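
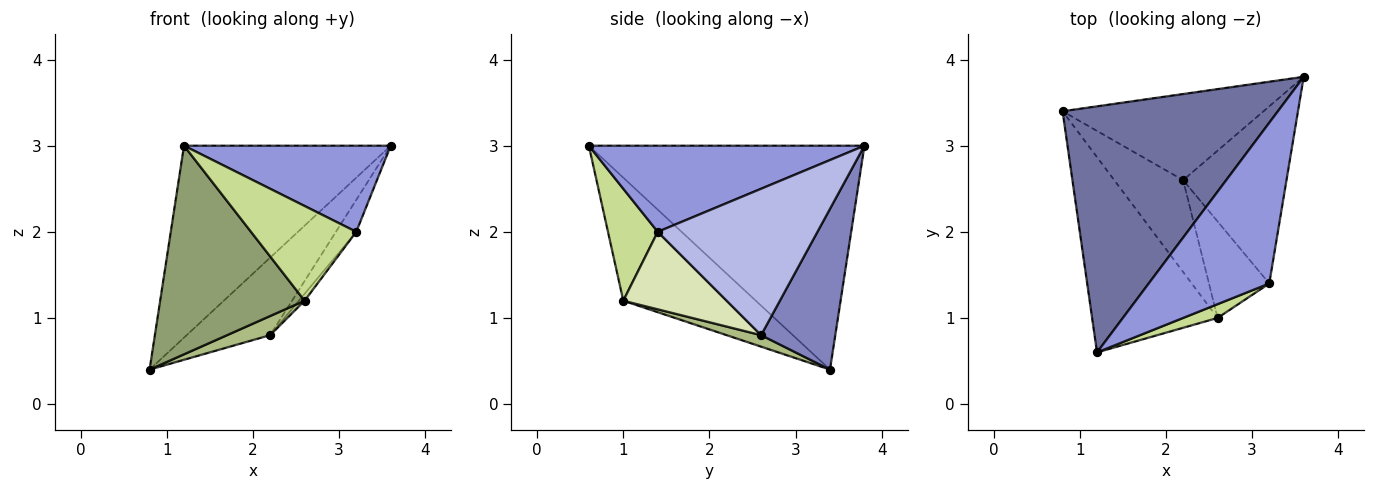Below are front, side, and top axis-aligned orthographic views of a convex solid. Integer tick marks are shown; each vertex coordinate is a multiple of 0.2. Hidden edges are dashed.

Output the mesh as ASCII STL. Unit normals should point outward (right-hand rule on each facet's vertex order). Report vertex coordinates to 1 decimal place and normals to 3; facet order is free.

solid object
 facet normal -0.634 0.476 0.610
  outer loop
   vertex 1.2 0.6 3.0
   vertex 3.6 3.8 3.0
   vertex 0.8 3.4 0.4
  endloop
 endfacet
 facet normal 0.511 0.575 -0.639
  outer loop
   vertex 2.2 2.6 0.8
   vertex 0.8 3.4 0.4
   vertex 3.6 3.8 3.0
  endloop
 endfacet
 facet normal 0.533 -0.400 0.746
  outer loop
   vertex 3.2 1.4 2.0
   vertex 3.6 3.8 3.0
   vertex 1.2 0.6 3.0
  endloop
 endfacet
 facet normal 0.813 0.104 -0.574
  outer loop
   vertex 3.2 1.4 2.0
   vertex 2.2 2.6 0.8
   vertex 3.6 3.8 3.0
  endloop
 endfacet
 facet normal -0.557 -0.607 -0.568
  outer loop
   vertex 2.6 1.0 1.2
   vertex 1.2 0.6 3.0
   vertex 0.8 3.4 0.4
  endloop
 endfacet
 facet normal 0.161 -0.201 -0.966
  outer loop
   vertex 2.6 1.0 1.2
   vertex 0.8 3.4 0.4
   vertex 2.2 2.6 0.8
  endloop
 endfacet
 facet normal 0.424 -0.896 0.130
  outer loop
   vertex 2.6 1.0 1.2
   vertex 3.2 1.4 2.0
   vertex 1.2 0.6 3.0
  endloop
 endfacet
 facet normal 0.789 0.044 -0.613
  outer loop
   vertex 2.6 1.0 1.2
   vertex 2.2 2.6 0.8
   vertex 3.2 1.4 2.0
  endloop
 endfacet
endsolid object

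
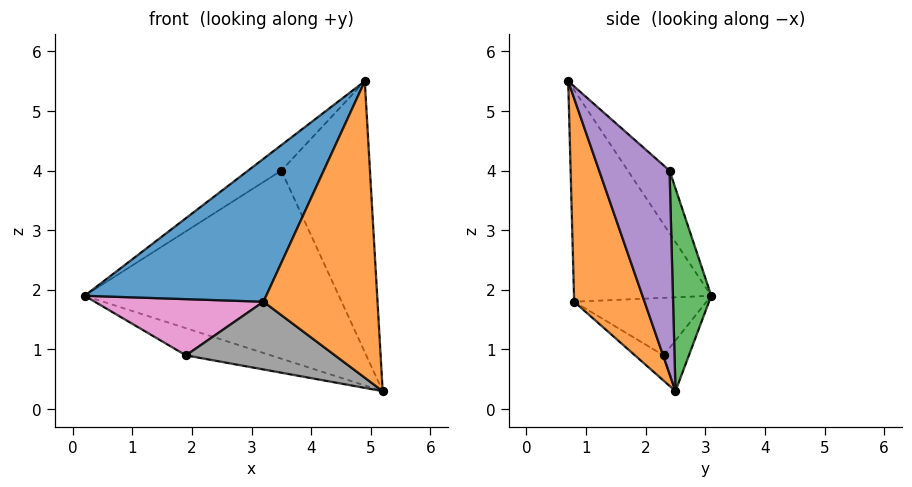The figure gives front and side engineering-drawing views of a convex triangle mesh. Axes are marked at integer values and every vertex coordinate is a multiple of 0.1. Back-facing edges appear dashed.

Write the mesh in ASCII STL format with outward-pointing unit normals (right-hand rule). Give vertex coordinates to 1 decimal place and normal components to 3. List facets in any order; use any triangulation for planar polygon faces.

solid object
 facet normal -0.584 -0.773 0.248
  outer loop
   vertex 3.2 0.8 1.8
   vertex 4.9 0.7 5.5
   vertex 0.2 3.1 1.9
  endloop
 endfacet
 facet normal 0.508 -0.823 -0.256
  outer loop
   vertex 3.2 0.8 1.8
   vertex 5.2 2.5 0.3
   vertex 4.9 0.7 5.5
  endloop
 endfacet
 facet normal 0.148 0.984 0.095
  outer loop
   vertex 3.5 2.4 4.0
   vertex 5.2 2.5 0.3
   vertex 0.2 3.1 1.9
  endloop
 endfacet
 facet normal -0.447 0.356 0.821
  outer loop
   vertex 3.5 2.4 4.0
   vertex 0.2 3.1 1.9
   vertex 4.9 0.7 5.5
  endloop
 endfacet
 facet normal 0.595 0.749 0.293
  outer loop
   vertex 3.5 2.4 4.0
   vertex 4.9 0.7 5.5
   vertex 5.2 2.5 0.3
  endloop
 endfacet
 facet normal -0.178 0.598 -0.781
  outer loop
   vertex 1.9 2.3 0.9
   vertex 0.2 3.1 1.9
   vertex 5.2 2.5 0.3
  endloop
 endfacet
 facet normal -0.569 -0.725 -0.387
  outer loop
   vertex 1.9 2.3 0.9
   vertex 3.2 0.8 1.8
   vertex 0.2 3.1 1.9
  endloop
 endfacet
 facet normal -0.111 -0.581 -0.807
  outer loop
   vertex 1.9 2.3 0.9
   vertex 5.2 2.5 0.3
   vertex 3.2 0.8 1.8
  endloop
 endfacet
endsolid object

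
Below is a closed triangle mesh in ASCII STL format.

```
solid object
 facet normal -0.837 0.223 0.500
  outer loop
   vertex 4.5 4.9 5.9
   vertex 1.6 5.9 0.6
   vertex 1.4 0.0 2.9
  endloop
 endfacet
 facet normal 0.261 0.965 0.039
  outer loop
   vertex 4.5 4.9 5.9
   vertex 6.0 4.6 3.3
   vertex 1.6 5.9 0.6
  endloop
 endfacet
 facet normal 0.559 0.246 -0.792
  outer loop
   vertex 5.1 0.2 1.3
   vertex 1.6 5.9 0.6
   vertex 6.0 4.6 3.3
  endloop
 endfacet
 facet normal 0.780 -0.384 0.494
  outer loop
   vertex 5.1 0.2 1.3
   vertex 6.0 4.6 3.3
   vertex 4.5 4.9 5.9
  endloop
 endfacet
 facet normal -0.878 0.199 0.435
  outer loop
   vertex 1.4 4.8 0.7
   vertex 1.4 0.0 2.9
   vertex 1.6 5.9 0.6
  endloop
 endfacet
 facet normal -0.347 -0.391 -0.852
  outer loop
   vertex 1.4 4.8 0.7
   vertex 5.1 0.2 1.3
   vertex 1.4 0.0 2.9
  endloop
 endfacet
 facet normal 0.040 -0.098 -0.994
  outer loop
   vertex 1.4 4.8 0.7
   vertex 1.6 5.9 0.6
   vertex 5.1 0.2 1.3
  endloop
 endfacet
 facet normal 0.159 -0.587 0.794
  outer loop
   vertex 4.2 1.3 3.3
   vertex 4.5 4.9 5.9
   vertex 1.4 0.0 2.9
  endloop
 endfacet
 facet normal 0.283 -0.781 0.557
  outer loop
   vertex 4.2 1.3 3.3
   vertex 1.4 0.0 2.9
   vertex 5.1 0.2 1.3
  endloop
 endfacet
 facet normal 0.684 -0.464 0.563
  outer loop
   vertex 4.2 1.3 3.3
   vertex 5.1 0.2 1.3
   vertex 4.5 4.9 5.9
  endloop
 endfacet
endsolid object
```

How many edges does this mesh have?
15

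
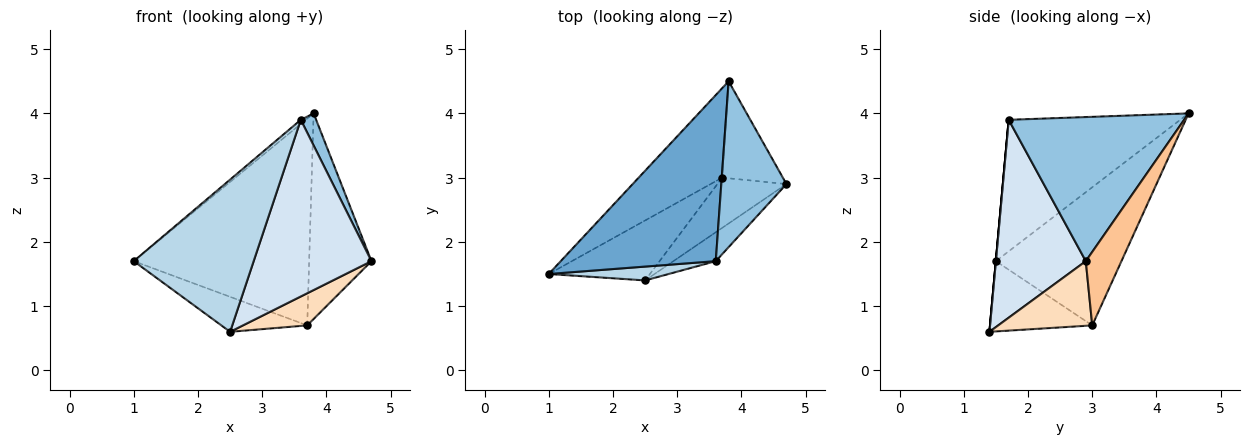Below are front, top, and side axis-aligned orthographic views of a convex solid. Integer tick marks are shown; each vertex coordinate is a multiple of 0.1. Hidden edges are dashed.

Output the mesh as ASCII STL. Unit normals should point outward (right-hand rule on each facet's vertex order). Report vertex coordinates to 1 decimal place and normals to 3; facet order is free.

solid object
 facet normal -0.647 0.019 0.763
  outer loop
   vertex 3.6 1.7 3.9
   vertex 3.8 4.5 4.0
   vertex 1.0 1.5 1.7
  endloop
 endfacet
 facet normal 0.908 -0.080 0.411
  outer loop
   vertex 3.6 1.7 3.9
   vertex 4.7 2.9 1.7
   vertex 3.8 4.5 4.0
  endloop
 endfacet
 facet normal 0.000 -0.996 0.091
  outer loop
   vertex 3.6 1.7 3.9
   vertex 1.0 1.5 1.7
   vertex 2.5 1.4 0.6
  endloop
 endfacet
 facet normal 0.602 -0.788 -0.129
  outer loop
   vertex 3.6 1.7 3.9
   vertex 2.5 1.4 0.6
   vertex 4.7 2.9 1.7
  endloop
 endfacet
 facet normal -0.549 0.767 -0.332
  outer loop
   vertex 3.7 3.0 0.7
   vertex 1.0 1.5 1.7
   vertex 3.8 4.5 4.0
  endloop
 endfacet
 facet normal -0.514 0.432 -0.741
  outer loop
   vertex 3.7 3.0 0.7
   vertex 2.5 1.4 0.6
   vertex 1.0 1.5 1.7
  endloop
 endfacet
 facet normal 0.459 0.803 -0.379
  outer loop
   vertex 3.7 3.0 0.7
   vertex 3.8 4.5 4.0
   vertex 4.7 2.9 1.7
  endloop
 endfacet
 facet normal 0.619 -0.423 -0.662
  outer loop
   vertex 3.7 3.0 0.7
   vertex 4.7 2.9 1.7
   vertex 2.5 1.4 0.6
  endloop
 endfacet
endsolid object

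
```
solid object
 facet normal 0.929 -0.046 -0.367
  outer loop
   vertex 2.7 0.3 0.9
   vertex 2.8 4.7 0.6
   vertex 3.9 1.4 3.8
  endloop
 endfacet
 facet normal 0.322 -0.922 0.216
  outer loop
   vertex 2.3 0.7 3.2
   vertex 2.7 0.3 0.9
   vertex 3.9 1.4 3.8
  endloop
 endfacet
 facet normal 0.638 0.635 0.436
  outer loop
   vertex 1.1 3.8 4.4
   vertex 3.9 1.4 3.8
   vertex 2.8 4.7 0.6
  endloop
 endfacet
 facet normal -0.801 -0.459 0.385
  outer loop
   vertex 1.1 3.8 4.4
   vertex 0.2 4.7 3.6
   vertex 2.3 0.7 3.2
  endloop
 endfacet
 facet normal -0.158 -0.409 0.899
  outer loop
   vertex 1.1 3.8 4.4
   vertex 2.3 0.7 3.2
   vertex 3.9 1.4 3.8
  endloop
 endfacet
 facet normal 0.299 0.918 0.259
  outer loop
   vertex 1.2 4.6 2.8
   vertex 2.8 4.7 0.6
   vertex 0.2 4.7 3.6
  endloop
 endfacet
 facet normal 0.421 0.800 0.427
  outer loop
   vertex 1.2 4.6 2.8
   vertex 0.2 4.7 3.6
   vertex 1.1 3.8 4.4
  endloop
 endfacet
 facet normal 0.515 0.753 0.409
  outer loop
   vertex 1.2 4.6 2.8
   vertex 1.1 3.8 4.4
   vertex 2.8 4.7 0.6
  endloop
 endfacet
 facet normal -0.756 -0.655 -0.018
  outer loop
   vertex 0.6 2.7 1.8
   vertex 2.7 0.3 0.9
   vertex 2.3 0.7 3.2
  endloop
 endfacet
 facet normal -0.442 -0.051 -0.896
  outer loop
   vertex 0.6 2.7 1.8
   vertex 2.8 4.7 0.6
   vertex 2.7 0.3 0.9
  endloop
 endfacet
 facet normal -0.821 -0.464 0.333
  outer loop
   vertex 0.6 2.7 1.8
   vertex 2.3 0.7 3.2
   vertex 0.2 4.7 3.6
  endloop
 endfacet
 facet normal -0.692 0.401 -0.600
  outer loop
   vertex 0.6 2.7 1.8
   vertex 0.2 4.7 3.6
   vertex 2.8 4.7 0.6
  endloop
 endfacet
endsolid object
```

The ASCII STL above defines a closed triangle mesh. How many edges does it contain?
18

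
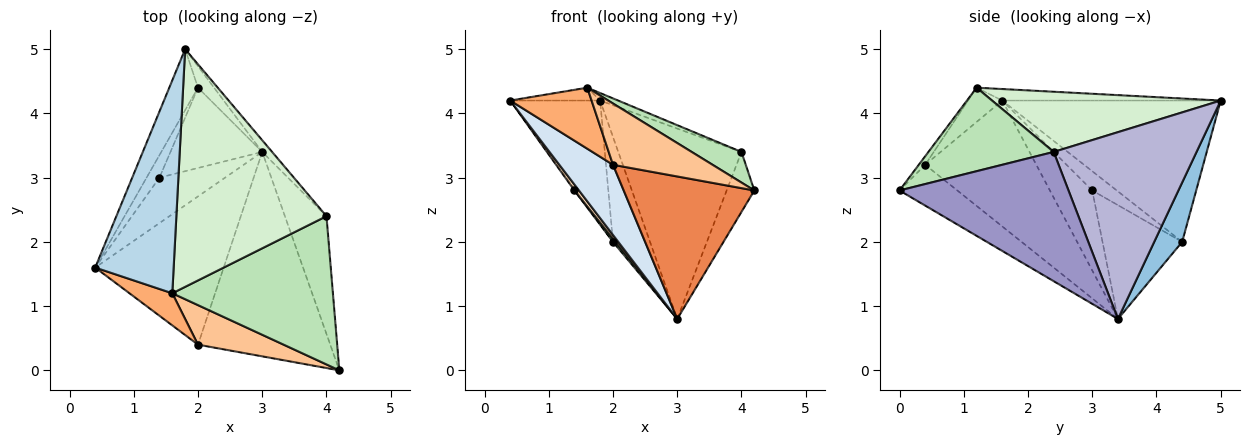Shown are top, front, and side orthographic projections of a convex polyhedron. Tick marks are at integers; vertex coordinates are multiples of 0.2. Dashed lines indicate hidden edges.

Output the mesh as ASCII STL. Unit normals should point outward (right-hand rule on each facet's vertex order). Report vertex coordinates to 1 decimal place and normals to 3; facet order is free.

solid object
 facet normal -0.909 0.374 -0.185
  outer loop
   vertex 2.0 4.4 2.0
   vertex 0.4 1.6 4.2
   vertex 1.8 5.0 4.2
  endloop
 endfacet
 facet normal 0.595 0.788 -0.161
  outer loop
   vertex 2.0 4.4 2.0
   vertex 1.8 5.0 4.2
   vertex 3.0 3.4 0.8
  endloop
 endfacet
 facet normal -0.145 0.060 0.988
  outer loop
   vertex 1.6 1.2 4.4
   vertex 1.8 5.0 4.2
   vertex 0.4 1.6 4.2
  endloop
 endfacet
 facet normal -0.663 -0.320 -0.677
  outer loop
   vertex 2.0 0.4 3.2
   vertex 0.4 1.6 4.2
   vertex 3.0 3.4 0.8
  endloop
 endfacet
 facet normal -0.245 -0.554 -0.795
  outer loop
   vertex 2.0 0.4 3.2
   vertex 3.0 3.4 0.8
   vertex 4.2 0.0 2.8
  endloop
 endfacet
 facet normal -0.349 -0.829 0.436
  outer loop
   vertex 2.0 0.4 3.2
   vertex 1.6 1.2 4.4
   vertex 0.4 1.6 4.2
  endloop
 endfacet
 facet normal -0.054 -0.839 0.541
  outer loop
   vertex 2.0 0.4 3.2
   vertex 4.2 0.0 2.8
   vertex 1.6 1.2 4.4
  endloop
 endfacet
 facet normal -0.770 -0.083 -0.633
  outer loop
   vertex 1.4 3.0 2.8
   vertex 3.0 3.4 0.8
   vertex 0.4 1.6 4.2
  endloop
 endfacet
 facet normal -0.831 0.040 -0.554
  outer loop
   vertex 1.4 3.0 2.8
   vertex 0.4 1.6 4.2
   vertex 2.0 4.4 2.0
  endloop
 endfacet
 facet normal -0.778 -0.025 -0.628
  outer loop
   vertex 1.4 3.0 2.8
   vertex 2.0 4.4 2.0
   vertex 3.0 3.4 0.8
  endloop
 endfacet
 facet normal 0.454 -0.180 0.873
  outer loop
   vertex 4.0 2.4 3.4
   vertex 1.6 1.2 4.4
   vertex 4.2 0.0 2.8
  endloop
 endfacet
 facet normal 0.372 0.029 0.928
  outer loop
   vertex 4.0 2.4 3.4
   vertex 1.8 5.0 4.2
   vertex 1.6 1.2 4.4
  endloop
 endfacet
 facet normal 0.941 0.154 -0.303
  outer loop
   vertex 4.0 2.4 3.4
   vertex 4.2 0.0 2.8
   vertex 3.0 3.4 0.8
  endloop
 endfacet
 facet normal 0.757 0.653 -0.040
  outer loop
   vertex 4.0 2.4 3.4
   vertex 3.0 3.4 0.8
   vertex 1.8 5.0 4.2
  endloop
 endfacet
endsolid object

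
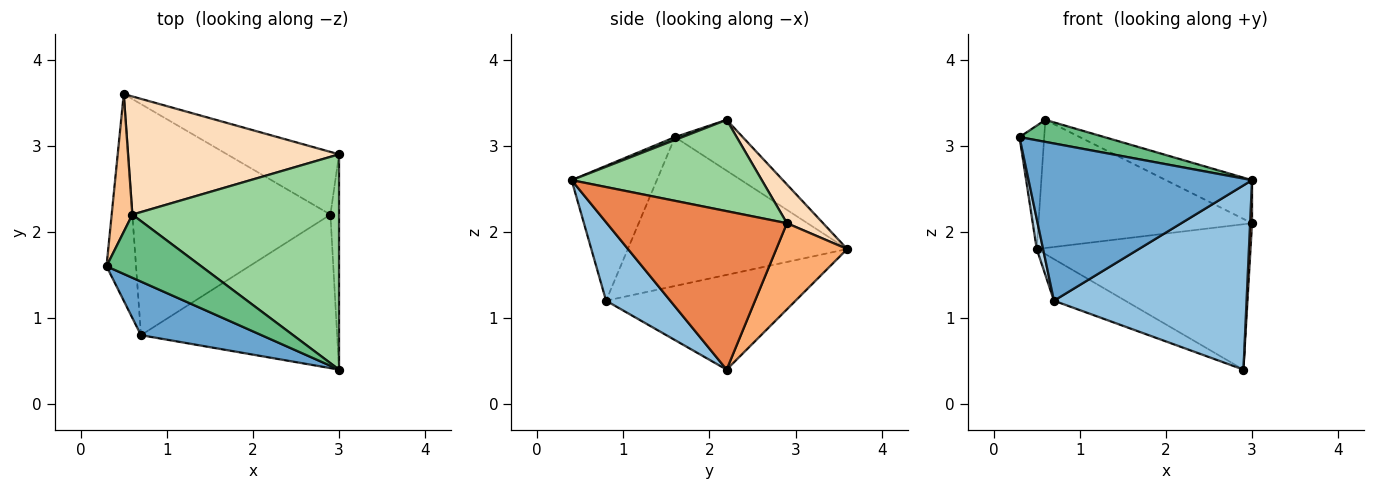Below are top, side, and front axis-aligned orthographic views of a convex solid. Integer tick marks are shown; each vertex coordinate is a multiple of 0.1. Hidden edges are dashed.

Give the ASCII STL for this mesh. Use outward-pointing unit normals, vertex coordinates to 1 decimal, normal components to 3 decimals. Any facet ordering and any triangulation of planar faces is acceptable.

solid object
 facet normal -0.340 -0.890 0.303
  outer loop
   vertex 0.7 0.8 1.2
   vertex 3.0 0.4 2.6
   vertex 0.3 1.6 3.1
  endloop
 endfacet
 facet normal 0.248 -0.744 -0.620
  outer loop
   vertex 0.7 0.8 1.2
   vertex 2.9 2.2 0.4
   vertex 3.0 0.4 2.6
  endloop
 endfacet
 facet normal -0.980 -0.028 -0.194
  outer loop
   vertex 0.7 0.8 1.2
   vertex 0.3 1.6 3.1
   vertex 0.5 3.6 1.8
  endloop
 endfacet
 facet normal -0.426 0.160 -0.890
  outer loop
   vertex 0.7 0.8 1.2
   vertex 0.5 3.6 1.8
   vertex 2.9 2.2 0.4
  endloop
 endfacet
 facet normal 0.998 -0.011 -0.054
  outer loop
   vertex 3.0 2.9 2.1
   vertex 3.0 0.4 2.6
   vertex 2.9 2.2 0.4
  endloop
 endfacet
 facet normal 0.291 0.878 -0.379
  outer loop
   vertex 3.0 2.9 2.1
   vertex 2.9 2.2 0.4
   vertex 0.5 3.6 1.8
  endloop
 endfacet
 facet normal -0.878 0.320 0.357
  outer loop
   vertex 0.6 2.2 3.3
   vertex 0.5 3.6 1.8
   vertex 0.3 1.6 3.1
  endloop
 endfacet
 facet normal 0.124 0.730 0.673
  outer loop
   vertex 0.6 2.2 3.3
   vertex 3.0 2.9 2.1
   vertex 0.5 3.6 1.8
  endloop
 endfacet
 facet normal 0.029 -0.329 0.944
  outer loop
   vertex 0.6 2.2 3.3
   vertex 0.3 1.6 3.1
   vertex 3.0 0.4 2.6
  endloop
 endfacet
 facet normal 0.397 0.180 0.900
  outer loop
   vertex 0.6 2.2 3.3
   vertex 3.0 0.4 2.6
   vertex 3.0 2.9 2.1
  endloop
 endfacet
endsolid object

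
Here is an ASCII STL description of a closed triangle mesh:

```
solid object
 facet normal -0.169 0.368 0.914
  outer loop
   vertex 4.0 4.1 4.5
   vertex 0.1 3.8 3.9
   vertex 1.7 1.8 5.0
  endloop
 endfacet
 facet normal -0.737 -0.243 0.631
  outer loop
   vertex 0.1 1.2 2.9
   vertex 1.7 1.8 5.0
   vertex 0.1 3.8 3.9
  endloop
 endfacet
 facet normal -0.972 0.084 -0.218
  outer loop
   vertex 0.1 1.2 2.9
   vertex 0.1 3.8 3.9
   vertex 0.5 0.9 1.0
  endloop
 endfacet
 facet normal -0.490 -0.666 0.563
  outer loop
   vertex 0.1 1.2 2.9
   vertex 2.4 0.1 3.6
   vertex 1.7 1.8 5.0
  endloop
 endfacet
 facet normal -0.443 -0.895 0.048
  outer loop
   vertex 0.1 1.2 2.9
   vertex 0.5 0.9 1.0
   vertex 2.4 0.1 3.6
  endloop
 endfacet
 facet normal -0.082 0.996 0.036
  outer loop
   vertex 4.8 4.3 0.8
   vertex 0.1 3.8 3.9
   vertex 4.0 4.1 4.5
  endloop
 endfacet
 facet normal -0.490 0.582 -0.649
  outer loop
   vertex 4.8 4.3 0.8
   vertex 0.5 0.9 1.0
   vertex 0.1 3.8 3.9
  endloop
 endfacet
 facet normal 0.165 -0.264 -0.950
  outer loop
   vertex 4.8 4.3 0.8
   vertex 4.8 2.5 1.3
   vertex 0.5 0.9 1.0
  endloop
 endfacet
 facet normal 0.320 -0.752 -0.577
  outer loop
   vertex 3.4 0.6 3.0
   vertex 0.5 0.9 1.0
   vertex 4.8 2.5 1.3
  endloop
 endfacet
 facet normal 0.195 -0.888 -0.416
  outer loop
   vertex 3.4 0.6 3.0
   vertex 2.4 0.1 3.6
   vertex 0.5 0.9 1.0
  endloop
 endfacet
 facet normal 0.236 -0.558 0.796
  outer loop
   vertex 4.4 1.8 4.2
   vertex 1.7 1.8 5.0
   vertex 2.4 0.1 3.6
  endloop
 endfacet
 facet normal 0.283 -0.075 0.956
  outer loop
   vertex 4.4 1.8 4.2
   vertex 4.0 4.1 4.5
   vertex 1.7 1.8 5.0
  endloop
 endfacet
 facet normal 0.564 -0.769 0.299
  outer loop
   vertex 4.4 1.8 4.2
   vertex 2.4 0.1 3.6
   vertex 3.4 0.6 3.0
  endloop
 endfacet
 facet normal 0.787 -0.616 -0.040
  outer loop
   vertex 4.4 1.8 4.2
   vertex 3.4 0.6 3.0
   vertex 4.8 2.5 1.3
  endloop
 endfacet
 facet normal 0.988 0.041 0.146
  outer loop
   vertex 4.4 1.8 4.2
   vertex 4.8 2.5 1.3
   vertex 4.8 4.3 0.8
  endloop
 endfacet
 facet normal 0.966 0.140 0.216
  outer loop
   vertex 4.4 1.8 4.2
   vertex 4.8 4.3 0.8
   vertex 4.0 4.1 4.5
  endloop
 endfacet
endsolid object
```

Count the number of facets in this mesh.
16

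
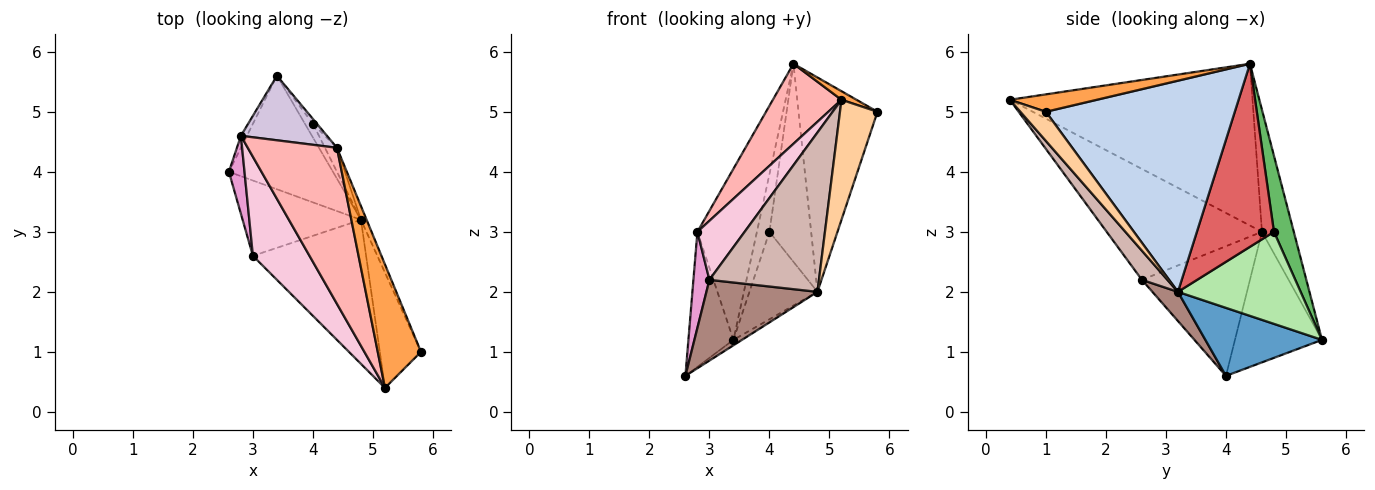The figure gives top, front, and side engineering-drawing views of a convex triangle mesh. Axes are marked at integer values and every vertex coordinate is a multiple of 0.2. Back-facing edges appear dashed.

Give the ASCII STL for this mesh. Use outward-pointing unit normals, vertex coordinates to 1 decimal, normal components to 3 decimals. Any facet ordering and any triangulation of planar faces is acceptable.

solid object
 facet normal 0.547 0.040 -0.836
  outer loop
   vertex 4.8 3.2 2.0
   vertex 2.6 4.0 0.6
   vertex 3.4 5.6 1.2
  endloop
 endfacet
 facet normal 0.922 0.386 -0.025
  outer loop
   vertex 4.8 3.2 2.0
   vertex 4.4 4.4 5.8
   vertex 5.8 1.0 5.0
  endloop
 endfacet
 facet normal 0.373 -0.064 0.926
  outer loop
   vertex 5.2 0.4 5.2
   vertex 5.8 1.0 5.0
   vertex 4.4 4.4 5.8
  endloop
 endfacet
 facet normal 0.440 -0.648 -0.622
  outer loop
   vertex 5.2 0.4 5.2
   vertex 4.8 3.2 2.0
   vertex 5.8 1.0 5.0
  endloop
 endfacet
 facet normal 0.845 0.533 -0.044
  outer loop
   vertex 4.0 4.8 3.0
   vertex 3.4 5.6 1.2
   vertex 4.4 4.4 5.8
  endloop
 endfacet
 facet normal 0.872 0.483 -0.076
  outer loop
   vertex 4.0 4.8 3.0
   vertex 4.8 3.2 2.0
   vertex 3.4 5.6 1.2
  endloop
 endfacet
 facet normal 0.878 0.475 -0.058
  outer loop
   vertex 4.0 4.8 3.0
   vertex 4.4 4.4 5.8
   vertex 4.8 3.2 2.0
  endloop
 endfacet
 facet normal -0.850 -0.240 0.469
  outer loop
   vertex 2.8 4.6 3.0
   vertex 5.2 0.4 5.2
   vertex 4.4 4.4 5.8
  endloop
 endfacet
 facet normal -0.887 0.459 -0.041
  outer loop
   vertex 2.8 4.6 3.0
   vertex 3.4 5.6 1.2
   vertex 2.6 4.0 0.6
  endloop
 endfacet
 facet normal -0.448 0.837 0.316
  outer loop
   vertex 2.8 4.6 3.0
   vertex 4.4 4.4 5.8
   vertex 3.4 5.6 1.2
  endloop
 endfacet
 facet normal 0.166 -0.721 -0.673
  outer loop
   vertex 3.0 2.6 2.2
   vertex 2.6 4.0 0.6
   vertex 4.8 3.2 2.0
  endloop
 endfacet
 facet normal 0.170 -0.731 -0.661
  outer loop
   vertex 3.0 2.6 2.2
   vertex 4.8 3.2 2.0
   vertex 5.2 0.4 5.2
  endloop
 endfacet
 facet normal -0.982 -0.146 0.118
  outer loop
   vertex 3.0 2.6 2.2
   vertex 2.8 4.6 3.0
   vertex 2.6 4.0 0.6
  endloop
 endfacet
 facet normal -0.860 -0.261 0.439
  outer loop
   vertex 3.0 2.6 2.2
   vertex 5.2 0.4 5.2
   vertex 2.8 4.6 3.0
  endloop
 endfacet
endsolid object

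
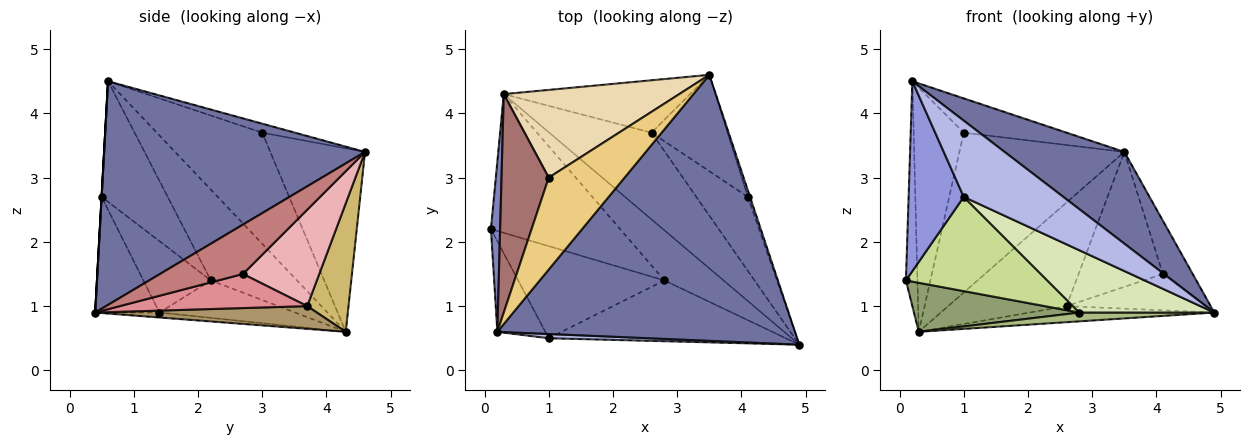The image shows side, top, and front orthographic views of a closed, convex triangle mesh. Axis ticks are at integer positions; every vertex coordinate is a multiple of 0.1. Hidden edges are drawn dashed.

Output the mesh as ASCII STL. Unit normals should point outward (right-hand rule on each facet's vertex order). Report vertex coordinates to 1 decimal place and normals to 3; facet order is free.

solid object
 facet normal 0.579 -0.266 0.771
  outer loop
   vertex 0.2 0.6 4.5
   vertex 4.9 0.4 0.9
   vertex 3.5 4.6 3.4
  endloop
 endfacet
 facet normal -0.986 0.132 0.100
  outer loop
   vertex 0.3 4.3 0.6
   vertex 0.1 2.2 1.4
   vertex 0.2 0.6 4.5
  endloop
 endfacet
 facet normal -0.734 -0.612 -0.292
  outer loop
   vertex 1.0 0.5 2.7
   vertex 0.2 0.6 4.5
   vertex 0.1 2.2 1.4
  endloop
 endfacet
 facet normal 0.000 -0.998 0.055
  outer loop
   vertex 1.0 0.5 2.7
   vertex 4.9 0.4 0.9
   vertex 0.2 0.6 4.5
  endloop
 endfacet
 facet normal -0.264 -0.321 -0.910
  outer loop
   vertex 2.8 1.4 0.9
   vertex 0.1 2.2 1.4
   vertex 0.3 4.3 0.6
  endloop
 endfacet
 facet normal -0.082 -0.172 -0.982
  outer loop
   vertex 2.8 1.4 0.9
   vertex 0.3 4.3 0.6
   vertex 4.9 0.4 0.9
  endloop
 endfacet
 facet normal -0.323 -0.677 -0.661
  outer loop
   vertex 2.8 1.4 0.9
   vertex 1.0 0.5 2.7
   vertex 0.1 2.2 1.4
  endloop
 endfacet
 facet normal -0.323 -0.677 -0.661
  outer loop
   vertex 2.8 1.4 0.9
   vertex 4.9 0.4 0.9
   vertex 1.0 0.5 2.7
  endloop
 endfacet
 facet normal 0.213 0.178 -0.961
  outer loop
   vertex 2.6 3.7 1.0
   vertex 4.9 0.4 0.9
   vertex 0.3 4.3 0.6
  endloop
 endfacet
 facet normal 0.297 0.852 -0.431
  outer loop
   vertex 2.6 3.7 1.0
   vertex 0.3 4.3 0.6
   vertex 3.5 4.6 3.4
  endloop
 endfacet
 facet normal -0.110 0.347 0.931
  outer loop
   vertex 1.0 3.0 3.7
   vertex 0.2 0.6 4.5
   vertex 3.5 4.6 3.4
  endloop
 endfacet
 facet normal -0.450 0.783 0.430
  outer loop
   vertex 1.0 3.0 3.7
   vertex 3.5 4.6 3.4
   vertex 0.3 4.3 0.6
  endloop
 endfacet
 facet normal -0.843 0.401 0.358
  outer loop
   vertex 1.0 3.0 3.7
   vertex 0.3 4.3 0.6
   vertex 0.2 0.6 4.5
  endloop
 endfacet
 facet normal 0.940 0.338 -0.041
  outer loop
   vertex 4.1 2.7 1.5
   vertex 3.5 4.6 3.4
   vertex 4.9 0.4 0.9
  endloop
 endfacet
 facet normal 0.510 0.379 -0.772
  outer loop
   vertex 4.1 2.7 1.5
   vertex 4.9 0.4 0.9
   vertex 2.6 3.7 1.0
  endloop
 endfacet
 facet normal 0.593 0.655 -0.468
  outer loop
   vertex 4.1 2.7 1.5
   vertex 2.6 3.7 1.0
   vertex 3.5 4.6 3.4
  endloop
 endfacet
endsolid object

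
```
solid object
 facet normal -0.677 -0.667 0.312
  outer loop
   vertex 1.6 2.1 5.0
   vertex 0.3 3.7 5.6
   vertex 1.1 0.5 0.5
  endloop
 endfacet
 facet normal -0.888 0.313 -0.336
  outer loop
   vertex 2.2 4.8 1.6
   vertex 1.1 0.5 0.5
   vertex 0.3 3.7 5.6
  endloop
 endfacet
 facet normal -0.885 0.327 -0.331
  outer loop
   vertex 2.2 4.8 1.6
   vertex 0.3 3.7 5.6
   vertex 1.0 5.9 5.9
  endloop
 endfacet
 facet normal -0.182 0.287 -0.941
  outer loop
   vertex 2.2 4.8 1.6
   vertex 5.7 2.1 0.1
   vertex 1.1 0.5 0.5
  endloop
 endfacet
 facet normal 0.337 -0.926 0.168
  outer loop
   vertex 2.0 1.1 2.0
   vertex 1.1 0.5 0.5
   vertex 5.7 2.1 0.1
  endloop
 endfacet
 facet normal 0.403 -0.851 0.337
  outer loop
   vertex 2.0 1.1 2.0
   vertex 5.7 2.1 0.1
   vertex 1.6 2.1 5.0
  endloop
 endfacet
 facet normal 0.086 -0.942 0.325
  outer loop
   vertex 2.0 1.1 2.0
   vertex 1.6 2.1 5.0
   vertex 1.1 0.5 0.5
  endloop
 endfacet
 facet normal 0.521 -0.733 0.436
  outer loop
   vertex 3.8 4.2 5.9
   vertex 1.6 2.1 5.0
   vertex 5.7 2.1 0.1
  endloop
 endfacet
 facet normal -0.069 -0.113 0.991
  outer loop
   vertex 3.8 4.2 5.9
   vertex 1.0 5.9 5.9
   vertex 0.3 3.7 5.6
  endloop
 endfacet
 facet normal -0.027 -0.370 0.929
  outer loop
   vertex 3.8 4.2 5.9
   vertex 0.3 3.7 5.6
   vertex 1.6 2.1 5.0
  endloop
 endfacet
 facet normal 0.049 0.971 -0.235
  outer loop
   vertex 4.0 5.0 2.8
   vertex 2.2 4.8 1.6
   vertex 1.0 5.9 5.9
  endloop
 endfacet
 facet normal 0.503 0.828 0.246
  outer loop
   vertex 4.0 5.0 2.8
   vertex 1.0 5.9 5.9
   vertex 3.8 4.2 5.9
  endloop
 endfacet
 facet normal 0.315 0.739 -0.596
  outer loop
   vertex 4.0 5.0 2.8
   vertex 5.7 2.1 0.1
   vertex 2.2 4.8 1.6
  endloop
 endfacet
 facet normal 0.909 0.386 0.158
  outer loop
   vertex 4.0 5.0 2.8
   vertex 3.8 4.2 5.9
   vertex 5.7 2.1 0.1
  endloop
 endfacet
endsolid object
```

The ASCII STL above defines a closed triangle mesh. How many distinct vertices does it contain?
9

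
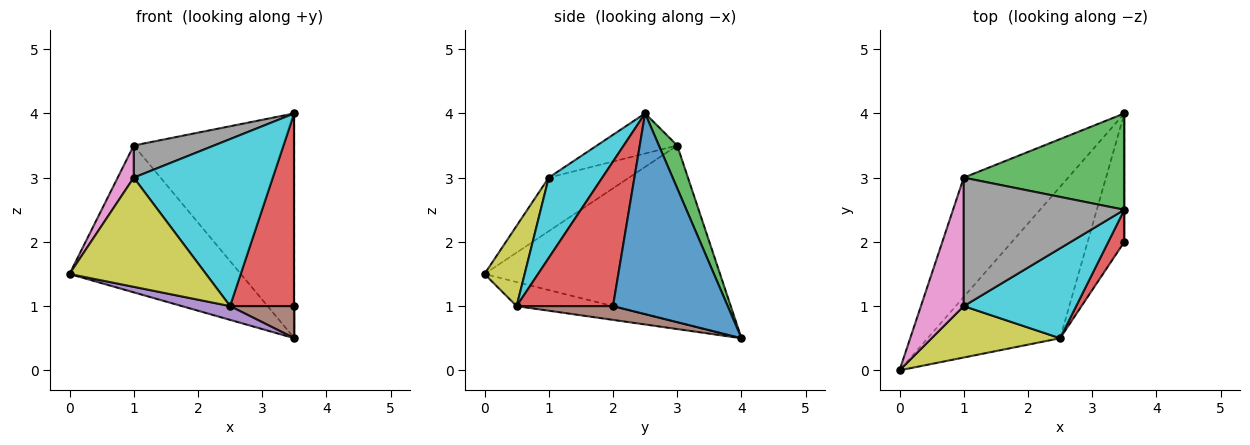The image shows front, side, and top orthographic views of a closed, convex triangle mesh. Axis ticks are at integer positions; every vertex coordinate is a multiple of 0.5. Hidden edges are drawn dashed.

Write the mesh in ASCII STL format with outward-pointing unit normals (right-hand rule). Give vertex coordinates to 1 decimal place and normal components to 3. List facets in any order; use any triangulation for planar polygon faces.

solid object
 facet normal 1.000 0.000 0.000
  outer loop
   vertex 3.5 2.0 1.0
   vertex 3.5 4.0 0.5
   vertex 3.5 2.5 4.0
  endloop
 endfacet
 facet normal -0.730 0.531 -0.431
  outer loop
   vertex 1.0 3.0 3.5
   vertex 3.5 4.0 0.5
   vertex 0.0 0.0 1.5
  endloop
 endfacet
 facet normal 0.104 0.914 0.392
  outer loop
   vertex 1.0 3.0 3.5
   vertex 3.5 2.5 4.0
   vertex 3.5 4.0 0.5
  endloop
 endfacet
 facet normal 0.829 -0.552 0.092
  outer loop
   vertex 2.5 0.5 1.0
   vertex 3.5 2.0 1.0
   vertex 3.5 2.5 4.0
  endloop
 endfacet
 facet normal -0.178 -0.089 -0.980
  outer loop
   vertex 2.5 0.5 1.0
   vertex 0.0 0.0 1.5
   vertex 3.5 4.0 0.5
  endloop
 endfacet
 facet normal 0.342 -0.228 -0.912
  outer loop
   vertex 2.5 0.5 1.0
   vertex 3.5 4.0 0.5
   vertex 3.5 2.0 1.0
  endloop
 endfacet
 facet normal -0.772 -0.154 0.617
  outer loop
   vertex 1.0 1.0 3.0
   vertex 1.0 3.0 3.5
   vertex 0.0 0.0 1.5
  endloop
 endfacet
 facet normal -0.236 -0.236 0.943
  outer loop
   vertex 1.0 1.0 3.0
   vertex 3.5 2.5 4.0
   vertex 1.0 3.0 3.5
  endloop
 endfacet
 facet normal 0.257 -0.874 0.411
  outer loop
   vertex 1.0 1.0 3.0
   vertex 0.0 0.0 1.5
   vertex 2.5 0.5 1.0
  endloop
 endfacet
 facet normal 0.321 -0.834 0.449
  outer loop
   vertex 1.0 1.0 3.0
   vertex 2.5 0.5 1.0
   vertex 3.5 2.5 4.0
  endloop
 endfacet
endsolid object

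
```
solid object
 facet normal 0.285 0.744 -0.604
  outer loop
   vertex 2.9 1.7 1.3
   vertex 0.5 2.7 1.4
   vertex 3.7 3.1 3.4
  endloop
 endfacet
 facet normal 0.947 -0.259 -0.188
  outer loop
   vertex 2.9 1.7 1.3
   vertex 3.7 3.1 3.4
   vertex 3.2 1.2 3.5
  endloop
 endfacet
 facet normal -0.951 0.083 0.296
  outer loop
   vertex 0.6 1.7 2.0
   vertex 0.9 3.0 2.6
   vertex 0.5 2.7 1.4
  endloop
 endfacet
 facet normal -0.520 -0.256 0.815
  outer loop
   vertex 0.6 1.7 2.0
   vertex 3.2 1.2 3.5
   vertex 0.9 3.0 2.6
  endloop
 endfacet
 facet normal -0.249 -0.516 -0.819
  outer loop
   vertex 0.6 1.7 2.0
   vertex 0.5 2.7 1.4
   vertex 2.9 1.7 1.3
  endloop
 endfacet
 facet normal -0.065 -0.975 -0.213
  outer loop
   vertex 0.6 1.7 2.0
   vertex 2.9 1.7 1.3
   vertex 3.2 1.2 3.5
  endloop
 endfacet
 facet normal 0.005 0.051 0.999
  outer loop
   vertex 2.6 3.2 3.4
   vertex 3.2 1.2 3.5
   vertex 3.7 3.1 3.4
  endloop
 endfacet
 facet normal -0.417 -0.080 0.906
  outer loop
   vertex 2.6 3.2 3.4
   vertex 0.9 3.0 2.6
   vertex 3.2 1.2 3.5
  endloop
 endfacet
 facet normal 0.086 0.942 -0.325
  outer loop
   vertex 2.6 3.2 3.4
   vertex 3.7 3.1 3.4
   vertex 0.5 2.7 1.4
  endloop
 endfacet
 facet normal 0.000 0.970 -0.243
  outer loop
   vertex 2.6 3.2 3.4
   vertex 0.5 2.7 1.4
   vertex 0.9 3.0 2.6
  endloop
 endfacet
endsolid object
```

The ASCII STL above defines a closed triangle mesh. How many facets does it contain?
10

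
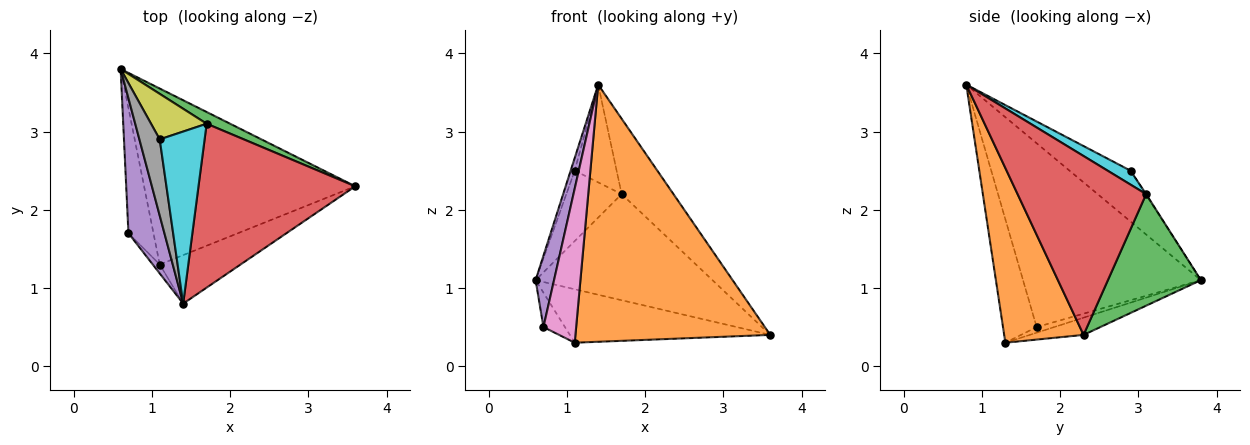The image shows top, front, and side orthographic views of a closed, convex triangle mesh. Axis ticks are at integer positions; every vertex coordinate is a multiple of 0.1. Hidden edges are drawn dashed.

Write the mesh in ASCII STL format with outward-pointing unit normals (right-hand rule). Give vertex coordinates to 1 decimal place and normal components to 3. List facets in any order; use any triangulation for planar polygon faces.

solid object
 facet normal -0.078 0.290 -0.954
  outer loop
   vertex 1.1 1.3 0.3
   vertex 0.6 3.8 1.1
   vertex 3.6 2.3 0.4
  endloop
 endfacet
 facet normal 0.372 -0.912 -0.172
  outer loop
   vertex 1.1 1.3 0.3
   vertex 3.6 2.3 0.4
   vertex 1.4 0.8 3.6
  endloop
 endfacet
 facet normal 0.463 0.881 0.097
  outer loop
   vertex 1.7 3.1 2.2
   vertex 3.6 2.3 0.4
   vertex 0.6 3.8 1.1
  endloop
 endfacet
 facet normal 0.720 0.290 0.631
  outer loop
   vertex 1.7 3.1 2.2
   vertex 1.4 0.8 3.6
   vertex 3.6 2.3 0.4
  endloop
 endfacet
 facet normal -0.976 -0.101 0.191
  outer loop
   vertex 0.7 1.7 0.5
   vertex 1.4 0.8 3.6
   vertex 0.6 3.8 1.1
  endloop
 endfacet
 facet normal -0.212 0.259 -0.942
  outer loop
   vertex 0.7 1.7 0.5
   vertex 0.6 3.8 1.1
   vertex 1.1 1.3 0.3
  endloop
 endfacet
 facet normal -0.717 -0.696 -0.040
  outer loop
   vertex 0.7 1.7 0.5
   vertex 1.1 1.3 0.3
   vertex 1.4 0.8 3.6
  endloop
 endfacet
 facet normal -0.927 0.062 0.371
  outer loop
   vertex 1.1 2.9 2.5
   vertex 0.6 3.8 1.1
   vertex 1.4 0.8 3.6
  endloop
 endfacet
 facet normal -0.008 0.840 0.543
  outer loop
   vertex 1.1 2.9 2.5
   vertex 1.7 3.1 2.2
   vertex 0.6 3.8 1.1
  endloop
 endfacet
 facet normal 0.261 0.477 0.839
  outer loop
   vertex 1.1 2.9 2.5
   vertex 1.4 0.8 3.6
   vertex 1.7 3.1 2.2
  endloop
 endfacet
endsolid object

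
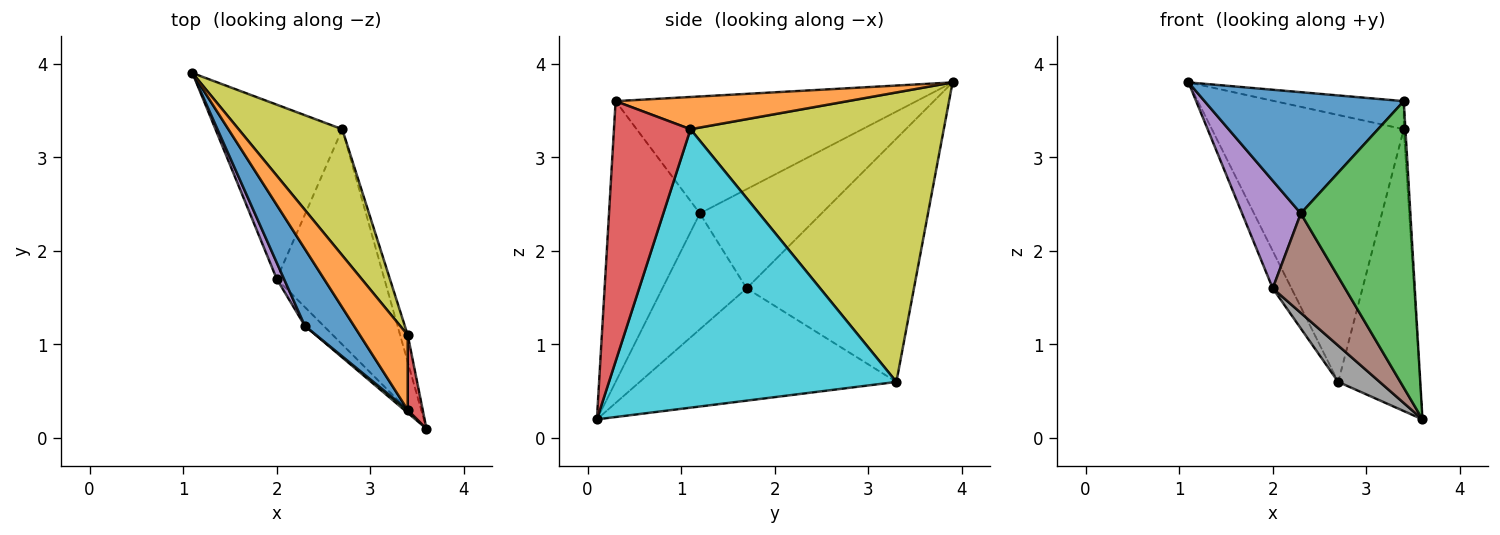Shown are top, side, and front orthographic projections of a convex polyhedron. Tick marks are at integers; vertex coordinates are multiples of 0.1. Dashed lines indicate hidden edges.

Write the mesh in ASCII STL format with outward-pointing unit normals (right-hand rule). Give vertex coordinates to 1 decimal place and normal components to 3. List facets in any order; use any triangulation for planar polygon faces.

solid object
 facet normal -0.787 -0.521 0.330
  outer loop
   vertex 3.4 0.3 3.6
   vertex 1.1 3.9 3.8
   vertex 2.3 1.2 2.4
  endloop
 endfacet
 facet normal 0.534 0.297 0.792
  outer loop
   vertex 3.4 0.3 3.6
   vertex 3.4 1.1 3.3
   vertex 1.1 3.9 3.8
  endloop
 endfacet
 facet normal -0.638 -0.770 0.008
  outer loop
   vertex 3.4 0.3 3.6
   vertex 2.3 1.2 2.4
   vertex 3.6 0.1 0.2
  endloop
 endfacet
 facet normal 0.998 0.022 0.057
  outer loop
   vertex 3.4 0.3 3.6
   vertex 3.6 0.1 0.2
   vertex 3.4 1.1 3.3
  endloop
 endfacet
 facet normal -0.899 -0.434 0.066
  outer loop
   vertex 2.0 1.7 1.6
   vertex 2.3 1.2 2.4
   vertex 1.1 3.9 3.8
  endloop
 endfacet
 facet normal -0.753 -0.647 -0.122
  outer loop
   vertex 2.0 1.7 1.6
   vertex 3.6 0.1 0.2
   vertex 2.3 1.2 2.4
  endloop
 endfacet
 facet normal -0.883 0.099 -0.460
  outer loop
   vertex 2.7 3.3 0.6
   vertex 2.0 1.7 1.6
   vertex 1.1 3.9 3.8
  endloop
 endfacet
 facet normal -0.717 -0.116 -0.687
  outer loop
   vertex 2.7 3.3 0.6
   vertex 3.6 0.1 0.2
   vertex 2.0 1.7 1.6
  endloop
 endfacet
 facet normal 0.767 0.581 0.274
  outer loop
   vertex 2.7 3.3 0.6
   vertex 1.1 3.9 3.8
   vertex 3.4 1.1 3.3
  endloop
 endfacet
 facet normal 0.961 0.274 -0.026
  outer loop
   vertex 2.7 3.3 0.6
   vertex 3.4 1.1 3.3
   vertex 3.6 0.1 0.2
  endloop
 endfacet
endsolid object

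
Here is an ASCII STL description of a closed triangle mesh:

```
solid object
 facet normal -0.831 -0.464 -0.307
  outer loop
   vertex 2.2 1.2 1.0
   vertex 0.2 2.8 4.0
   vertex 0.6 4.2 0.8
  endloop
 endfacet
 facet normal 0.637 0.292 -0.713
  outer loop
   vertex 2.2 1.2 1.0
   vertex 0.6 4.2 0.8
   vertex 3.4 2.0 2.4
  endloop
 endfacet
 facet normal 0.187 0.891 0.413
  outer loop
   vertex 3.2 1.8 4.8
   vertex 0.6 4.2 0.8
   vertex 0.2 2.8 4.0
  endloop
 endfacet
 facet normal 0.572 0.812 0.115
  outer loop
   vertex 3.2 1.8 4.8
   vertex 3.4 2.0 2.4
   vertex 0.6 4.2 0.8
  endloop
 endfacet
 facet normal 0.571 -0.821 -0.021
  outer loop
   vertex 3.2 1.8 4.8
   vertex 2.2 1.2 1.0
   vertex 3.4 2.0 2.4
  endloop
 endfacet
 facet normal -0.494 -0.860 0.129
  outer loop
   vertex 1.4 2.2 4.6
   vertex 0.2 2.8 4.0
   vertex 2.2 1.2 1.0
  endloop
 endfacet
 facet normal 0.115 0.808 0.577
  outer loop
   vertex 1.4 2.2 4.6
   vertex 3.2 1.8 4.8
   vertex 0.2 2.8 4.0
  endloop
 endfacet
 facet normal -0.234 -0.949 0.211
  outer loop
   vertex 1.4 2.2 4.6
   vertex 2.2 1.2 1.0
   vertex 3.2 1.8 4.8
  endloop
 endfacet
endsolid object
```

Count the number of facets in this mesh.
8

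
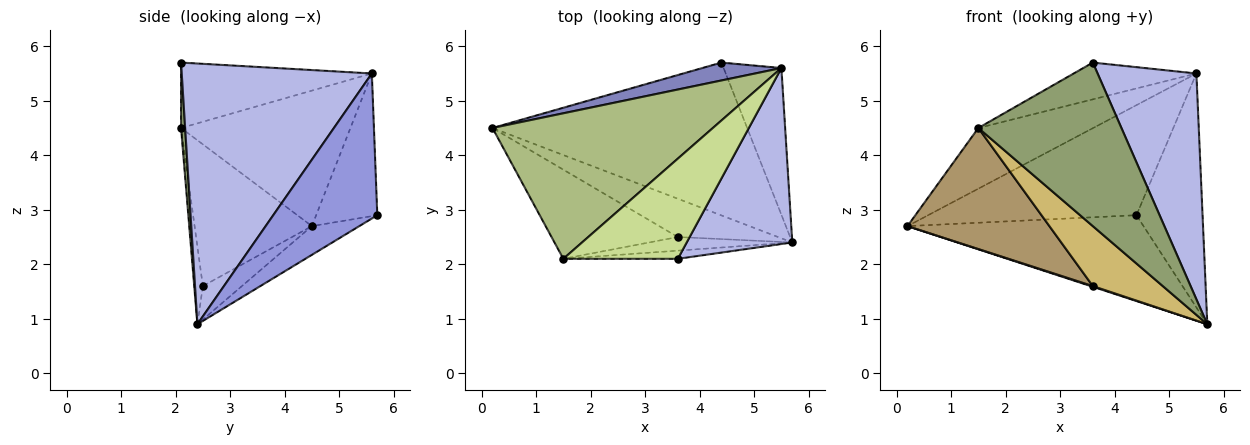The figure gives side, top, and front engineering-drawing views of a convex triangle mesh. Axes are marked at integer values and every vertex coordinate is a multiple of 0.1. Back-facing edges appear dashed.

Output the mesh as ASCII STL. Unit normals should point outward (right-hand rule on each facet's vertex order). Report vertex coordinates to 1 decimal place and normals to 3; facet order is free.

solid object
 facet normal -0.098 0.487 -0.868
  outer loop
   vertex 4.4 5.7 2.9
   vertex 5.7 2.4 0.9
   vertex 0.2 4.5 2.7
  endloop
 endfacet
 facet normal -0.278 0.948 0.154
  outer loop
   vertex 5.5 5.6 5.5
   vertex 4.4 5.7 2.9
   vertex 0.2 4.5 2.7
  endloop
 endfacet
 facet normal 0.800 0.508 -0.319
  outer loop
   vertex 5.5 5.6 5.5
   vertex 5.7 2.4 0.9
   vertex 4.4 5.7 2.9
  endloop
 endfacet
 facet normal 0.835 -0.434 0.338
  outer loop
   vertex 5.5 5.6 5.5
   vertex 3.6 2.1 5.7
   vertex 5.7 2.4 0.9
  endloop
 endfacet
 facet normal 0.029 -0.998 -0.050
  outer loop
   vertex 1.5 2.1 4.5
   vertex 5.7 2.4 0.9
   vertex 3.6 2.1 5.7
  endloop
 endfacet
 facet normal -0.494 0.335 0.803
  outer loop
   vertex 1.5 2.1 4.5
   vertex 5.5 5.6 5.5
   vertex 0.2 4.5 2.7
  endloop
 endfacet
 facet normal -0.473 0.304 0.827
  outer loop
   vertex 1.5 2.1 4.5
   vertex 3.6 2.1 5.7
   vertex 5.5 5.6 5.5
  endloop
 endfacet
 facet normal -0.317 -0.017 -0.948
  outer loop
   vertex 3.6 2.5 1.6
   vertex 0.2 4.5 2.7
   vertex 5.7 2.4 0.9
  endloop
 endfacet
 facet normal -0.554 -0.670 -0.494
  outer loop
   vertex 3.6 2.5 1.6
   vertex 1.5 2.1 4.5
   vertex 0.2 4.5 2.7
  endloop
 endfacet
 facet normal -0.119 -0.968 -0.220
  outer loop
   vertex 3.6 2.5 1.6
   vertex 5.7 2.4 0.9
   vertex 1.5 2.1 4.5
  endloop
 endfacet
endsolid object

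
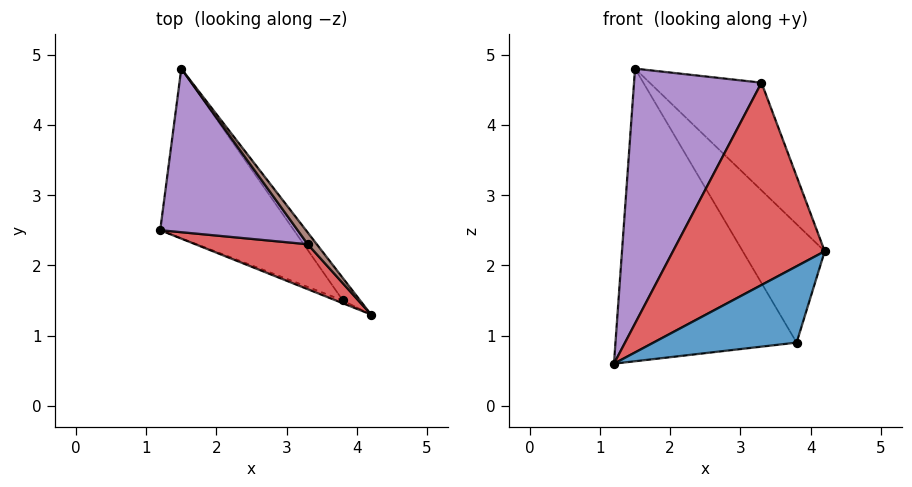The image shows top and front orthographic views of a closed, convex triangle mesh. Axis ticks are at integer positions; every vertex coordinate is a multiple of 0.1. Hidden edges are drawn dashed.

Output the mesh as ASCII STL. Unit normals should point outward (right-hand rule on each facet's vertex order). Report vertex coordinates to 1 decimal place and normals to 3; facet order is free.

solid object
 facet normal -0.355 -0.934 -0.034
  outer loop
   vertex 3.8 1.5 0.9
   vertex 4.2 1.3 2.2
   vertex 1.2 2.5 0.6
  endloop
 endfacet
 facet normal 0.364 0.806 -0.467
  outer loop
   vertex 3.8 1.5 0.9
   vertex 1.2 2.5 0.6
   vertex 1.5 4.8 4.8
  endloop
 endfacet
 facet normal 0.738 0.663 -0.125
  outer loop
   vertex 3.8 1.5 0.9
   vertex 1.5 4.8 4.8
   vertex 4.2 1.3 2.2
  endloop
 endfacet
 facet normal -0.452 -0.871 0.194
  outer loop
   vertex 3.3 2.3 4.6
   vertex 1.2 2.5 0.6
   vertex 4.2 1.3 2.2
  endloop
 endfacet
 facet normal -0.743 -0.564 0.362
  outer loop
   vertex 3.3 2.3 4.6
   vertex 1.5 4.8 4.8
   vertex 1.2 2.5 0.6
  endloop
 endfacet
 facet normal 0.812 0.580 0.063
  outer loop
   vertex 3.3 2.3 4.6
   vertex 4.2 1.3 2.2
   vertex 1.5 4.8 4.8
  endloop
 endfacet
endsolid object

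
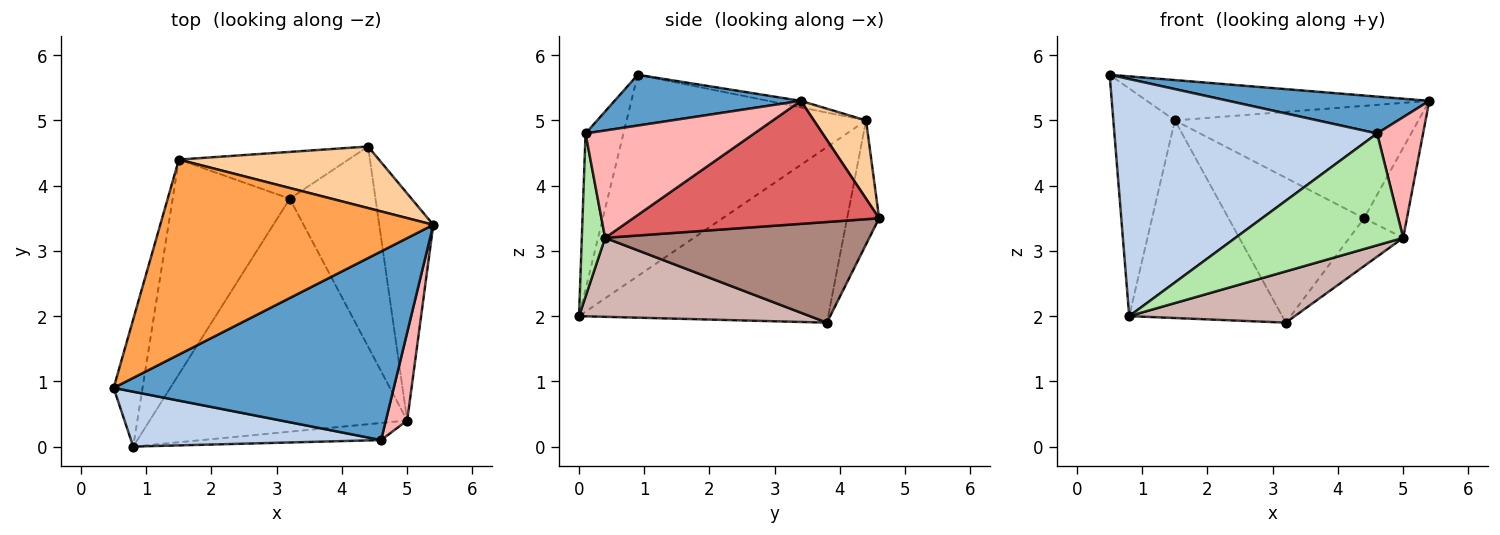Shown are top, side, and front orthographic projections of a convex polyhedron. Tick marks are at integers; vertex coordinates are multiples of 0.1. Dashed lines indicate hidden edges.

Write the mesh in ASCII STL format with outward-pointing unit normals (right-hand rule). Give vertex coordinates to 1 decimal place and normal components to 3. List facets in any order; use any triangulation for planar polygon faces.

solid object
 facet normal 0.175 -0.189 0.966
  outer loop
   vertex 4.6 0.1 4.8
   vertex 5.4 3.4 5.3
   vertex 0.5 0.9 5.7
  endloop
 endfacet
 facet normal -0.139 -0.965 0.223
  outer loop
   vertex 4.6 0.1 4.8
   vertex 0.5 0.9 5.7
   vertex 0.8 0.0 2.0
  endloop
 endfacet
 facet normal -0.023 0.202 0.979
  outer loop
   vertex 1.5 4.4 5.0
   vertex 0.5 0.9 5.7
   vertex 5.4 3.4 5.3
  endloop
 endfacet
 facet normal 0.185 0.862 0.472
  outer loop
   vertex 1.5 4.4 5.0
   vertex 5.4 3.4 5.3
   vertex 4.4 4.6 3.5
  endloop
 endfacet
 facet normal -0.959 0.247 -0.138
  outer loop
   vertex 1.5 4.4 5.0
   vertex 0.8 0.0 2.0
   vertex 0.5 0.9 5.7
  endloop
 endfacet
 facet normal 0.136 -0.979 -0.150
  outer loop
   vertex 5.0 0.4 3.2
   vertex 4.6 0.1 4.8
   vertex 0.8 0.0 2.0
  endloop
 endfacet
 facet normal 0.904 0.158 -0.397
  outer loop
   vertex 5.0 0.4 3.2
   vertex 4.4 4.6 3.5
   vertex 5.4 3.4 5.3
  endloop
 endfacet
 facet normal 0.948 -0.258 0.188
  outer loop
   vertex 5.0 0.4 3.2
   vertex 5.4 3.4 5.3
   vertex 4.6 0.1 4.8
  endloop
 endfacet
 facet normal -0.219 0.928 -0.300
  outer loop
   vertex 3.2 3.8 1.9
   vertex 1.5 4.4 5.0
   vertex 4.4 4.6 3.5
  endloop
 endfacet
 facet normal -0.741 0.455 -0.494
  outer loop
   vertex 3.2 3.8 1.9
   vertex 0.8 0.0 2.0
   vertex 1.5 4.4 5.0
  endloop
 endfacet
 facet normal 0.752 0.153 -0.641
  outer loop
   vertex 3.2 3.8 1.9
   vertex 4.4 4.6 3.5
   vertex 5.0 0.4 3.2
  endloop
 endfacet
 facet normal 0.287 -0.206 -0.936
  outer loop
   vertex 3.2 3.8 1.9
   vertex 5.0 0.4 3.2
   vertex 0.8 0.0 2.0
  endloop
 endfacet
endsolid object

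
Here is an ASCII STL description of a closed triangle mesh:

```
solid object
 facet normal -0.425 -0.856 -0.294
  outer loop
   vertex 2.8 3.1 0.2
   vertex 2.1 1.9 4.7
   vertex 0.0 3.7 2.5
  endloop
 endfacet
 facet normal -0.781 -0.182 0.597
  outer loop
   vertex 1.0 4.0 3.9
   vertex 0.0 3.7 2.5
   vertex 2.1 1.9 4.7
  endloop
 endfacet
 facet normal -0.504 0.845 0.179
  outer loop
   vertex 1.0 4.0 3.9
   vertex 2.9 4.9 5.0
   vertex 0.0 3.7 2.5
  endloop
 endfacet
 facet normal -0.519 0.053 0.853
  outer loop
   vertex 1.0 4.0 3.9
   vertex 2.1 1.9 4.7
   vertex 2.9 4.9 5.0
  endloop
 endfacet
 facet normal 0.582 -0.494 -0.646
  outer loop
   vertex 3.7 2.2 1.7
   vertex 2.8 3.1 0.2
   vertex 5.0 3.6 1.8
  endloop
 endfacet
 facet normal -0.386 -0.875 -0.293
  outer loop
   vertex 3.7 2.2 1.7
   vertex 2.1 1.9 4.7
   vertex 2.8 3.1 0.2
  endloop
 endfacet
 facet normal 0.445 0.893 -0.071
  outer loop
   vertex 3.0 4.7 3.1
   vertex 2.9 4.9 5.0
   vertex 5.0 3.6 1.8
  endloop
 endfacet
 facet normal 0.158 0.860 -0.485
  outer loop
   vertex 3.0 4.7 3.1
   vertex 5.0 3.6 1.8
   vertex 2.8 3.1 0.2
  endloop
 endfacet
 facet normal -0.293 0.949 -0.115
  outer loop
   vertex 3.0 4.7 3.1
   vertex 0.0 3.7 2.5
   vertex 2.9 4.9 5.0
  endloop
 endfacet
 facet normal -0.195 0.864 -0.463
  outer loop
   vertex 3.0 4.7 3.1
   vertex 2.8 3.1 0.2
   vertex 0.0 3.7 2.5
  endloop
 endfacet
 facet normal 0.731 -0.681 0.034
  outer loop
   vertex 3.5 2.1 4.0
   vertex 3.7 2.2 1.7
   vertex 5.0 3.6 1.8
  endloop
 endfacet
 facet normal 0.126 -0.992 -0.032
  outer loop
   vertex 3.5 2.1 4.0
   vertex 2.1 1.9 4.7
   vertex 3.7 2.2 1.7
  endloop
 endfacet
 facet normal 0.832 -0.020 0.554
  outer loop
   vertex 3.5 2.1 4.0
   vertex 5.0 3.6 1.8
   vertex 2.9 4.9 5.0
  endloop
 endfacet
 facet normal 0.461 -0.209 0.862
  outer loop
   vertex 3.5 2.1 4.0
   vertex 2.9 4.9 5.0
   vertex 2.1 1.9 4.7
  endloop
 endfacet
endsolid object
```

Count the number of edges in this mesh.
21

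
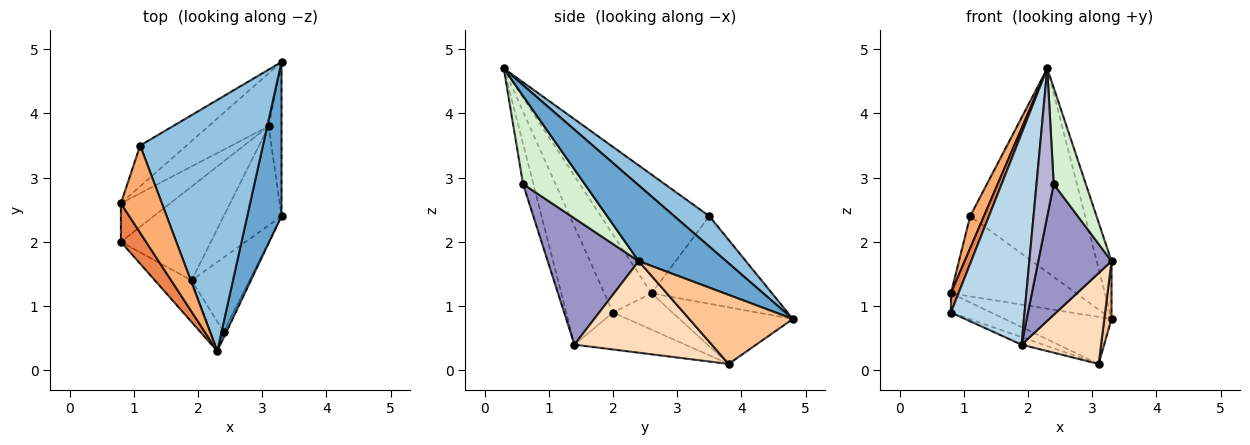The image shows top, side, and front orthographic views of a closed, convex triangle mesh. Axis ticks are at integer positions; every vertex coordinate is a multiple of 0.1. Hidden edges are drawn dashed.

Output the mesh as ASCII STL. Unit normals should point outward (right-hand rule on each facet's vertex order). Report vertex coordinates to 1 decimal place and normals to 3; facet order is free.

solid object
 facet normal 0.901 0.153 0.407
  outer loop
   vertex 2.3 0.3 4.7
   vertex 3.3 2.4 1.7
   vertex 3.3 4.8 0.8
  endloop
 endfacet
 facet normal 0.189 0.619 0.762
  outer loop
   vertex 1.1 3.5 2.4
   vertex 2.3 0.3 4.7
   vertex 3.3 4.8 0.8
  endloop
 endfacet
 facet normal -0.529 -0.833 -0.164
  outer loop
   vertex 1.9 1.4 0.4
   vertex 2.3 0.3 4.7
   vertex 0.8 2.0 0.9
  endloop
 endfacet
 facet normal -0.651 0.677 -0.345
  outer loop
   vertex 0.8 2.6 1.2
   vertex 1.1 3.5 2.4
   vertex 3.3 4.8 0.8
  endloop
 endfacet
 facet normal -0.941 -0.152 0.303
  outer loop
   vertex 0.8 2.6 1.2
   vertex 0.8 2.0 0.9
   vertex 2.3 0.3 4.7
  endloop
 endfacet
 facet normal -0.939 -0.119 0.324
  outer loop
   vertex 0.8 2.6 1.2
   vertex 2.3 0.3 4.7
   vertex 1.1 3.5 2.4
  endloop
 endfacet
 facet normal 0.981 -0.068 -0.182
  outer loop
   vertex 3.1 3.8 0.1
   vertex 3.3 4.8 0.8
   vertex 3.3 2.4 1.7
  endloop
 endfacet
 facet normal 0.759 -0.440 -0.480
  outer loop
   vertex 3.1 3.8 0.1
   vertex 3.3 2.4 1.7
   vertex 1.9 1.4 0.4
  endloop
 endfacet
 facet normal -0.379 0.074 -0.922
  outer loop
   vertex 3.1 3.8 0.1
   vertex 1.9 1.4 0.4
   vertex 0.8 2.0 0.9
  endloop
 endfacet
 facet normal -0.551 0.373 -0.746
  outer loop
   vertex 3.1 3.8 0.1
   vertex 0.8 2.0 0.9
   vertex 0.8 2.6 1.2
  endloop
 endfacet
 facet normal -0.576 0.543 -0.611
  outer loop
   vertex 3.1 3.8 0.1
   vertex 0.8 2.6 1.2
   vertex 3.3 4.8 0.8
  endloop
 endfacet
 facet normal 0.887 -0.462 -0.028
  outer loop
   vertex 2.4 0.6 2.9
   vertex 3.3 2.4 1.7
   vertex 2.3 0.3 4.7
  endloop
 endfacet
 facet normal 0.734 -0.591 -0.336
  outer loop
   vertex 2.4 0.6 2.9
   vertex 1.9 1.4 0.4
   vertex 3.3 2.4 1.7
  endloop
 endfacet
 facet normal -0.507 -0.845 -0.169
  outer loop
   vertex 2.4 0.6 2.9
   vertex 2.3 0.3 4.7
   vertex 1.9 1.4 0.4
  endloop
 endfacet
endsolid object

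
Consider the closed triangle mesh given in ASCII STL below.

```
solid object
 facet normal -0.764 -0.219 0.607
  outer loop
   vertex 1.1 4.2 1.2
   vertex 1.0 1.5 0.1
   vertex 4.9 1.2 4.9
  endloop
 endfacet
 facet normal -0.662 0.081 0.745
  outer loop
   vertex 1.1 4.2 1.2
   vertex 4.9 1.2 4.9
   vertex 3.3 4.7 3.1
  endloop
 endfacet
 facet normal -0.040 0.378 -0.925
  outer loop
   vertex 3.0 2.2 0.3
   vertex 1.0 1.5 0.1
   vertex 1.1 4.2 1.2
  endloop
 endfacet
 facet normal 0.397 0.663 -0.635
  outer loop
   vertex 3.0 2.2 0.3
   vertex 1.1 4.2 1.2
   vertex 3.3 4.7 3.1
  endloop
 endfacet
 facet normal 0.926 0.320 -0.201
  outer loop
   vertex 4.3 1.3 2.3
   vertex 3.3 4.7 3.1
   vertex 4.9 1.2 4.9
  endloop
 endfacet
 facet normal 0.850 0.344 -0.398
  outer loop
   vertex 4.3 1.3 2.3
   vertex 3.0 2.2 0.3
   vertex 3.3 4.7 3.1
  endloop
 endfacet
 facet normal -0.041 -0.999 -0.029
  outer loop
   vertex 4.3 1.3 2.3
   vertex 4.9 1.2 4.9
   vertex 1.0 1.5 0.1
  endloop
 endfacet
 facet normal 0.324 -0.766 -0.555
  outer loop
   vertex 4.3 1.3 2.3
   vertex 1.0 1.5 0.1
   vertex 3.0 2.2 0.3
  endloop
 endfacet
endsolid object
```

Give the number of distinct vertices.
6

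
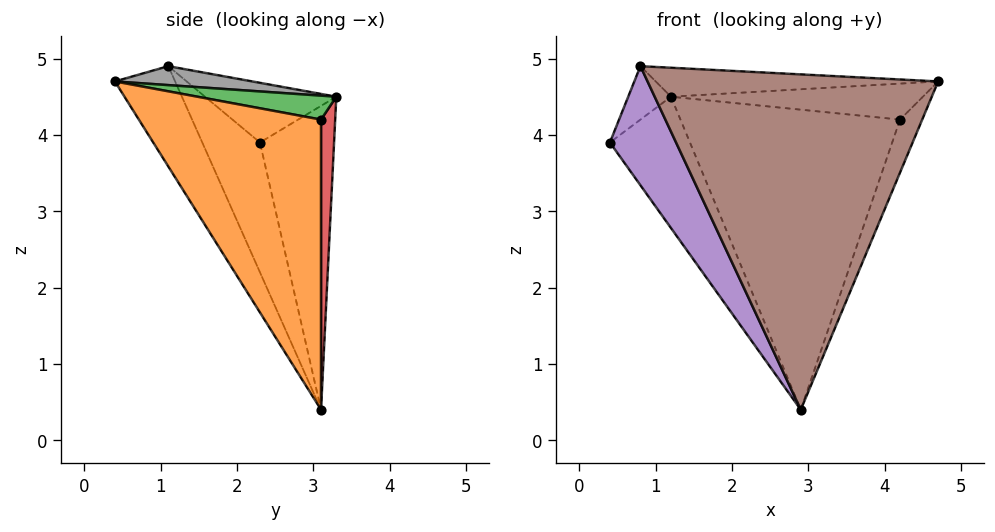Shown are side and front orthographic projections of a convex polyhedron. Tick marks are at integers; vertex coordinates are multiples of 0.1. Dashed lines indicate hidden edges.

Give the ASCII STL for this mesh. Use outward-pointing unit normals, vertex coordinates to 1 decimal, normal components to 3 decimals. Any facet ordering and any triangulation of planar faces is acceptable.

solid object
 facet normal -0.647 0.699 -0.303
  outer loop
   vertex 1.2 3.3 4.5
   vertex 2.9 3.1 0.4
   vertex 0.4 2.3 3.9
  endloop
 endfacet
 facet normal 0.940 0.115 -0.322
  outer loop
   vertex 4.2 3.1 4.2
   vertex 4.7 0.4 4.7
   vertex 2.9 3.1 0.4
  endloop
 endfacet
 facet normal 0.111 0.201 0.973
  outer loop
   vertex 4.2 3.1 4.2
   vertex 1.2 3.3 4.5
   vertex 4.7 0.4 4.7
  endloop
 endfacet
 facet normal 0.064 0.998 -0.022
  outer loop
   vertex 4.2 3.1 4.2
   vertex 2.9 3.1 0.4
   vertex 1.2 3.3 4.5
  endloop
 endfacet
 facet normal -0.553 -0.634 -0.540
  outer loop
   vertex 0.8 1.1 4.9
   vertex 0.4 2.3 3.9
   vertex 2.9 3.1 0.4
  endloop
 endfacet
 facet normal -0.179 -0.865 -0.468
  outer loop
   vertex 0.8 1.1 4.9
   vertex 2.9 3.1 0.4
   vertex 4.7 0.4 4.7
  endloop
 endfacet
 facet normal -0.760 0.247 0.601
  outer loop
   vertex 0.8 1.1 4.9
   vertex 1.2 3.3 4.5
   vertex 0.4 2.3 3.9
  endloop
 endfacet
 facet normal 0.080 0.164 0.983
  outer loop
   vertex 0.8 1.1 4.9
   vertex 4.7 0.4 4.7
   vertex 1.2 3.3 4.5
  endloop
 endfacet
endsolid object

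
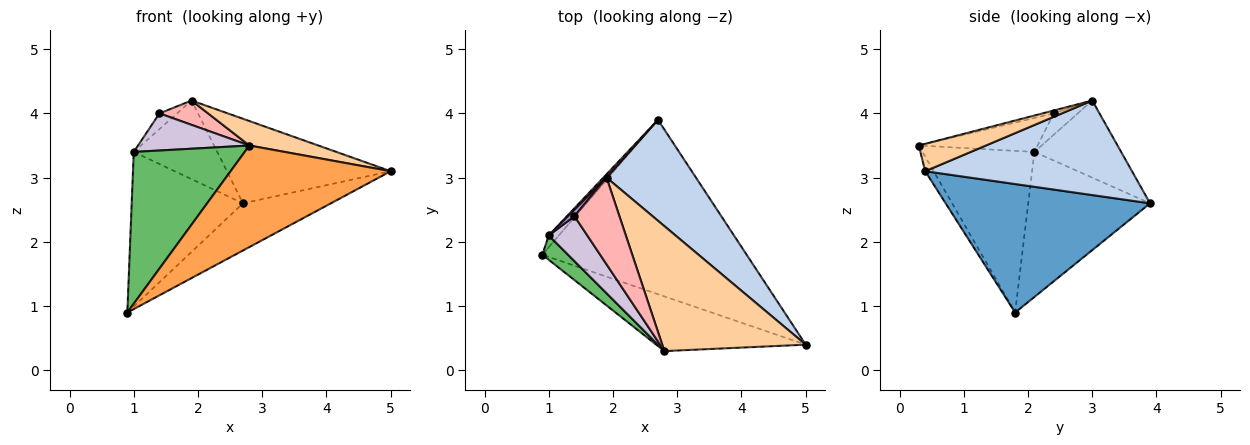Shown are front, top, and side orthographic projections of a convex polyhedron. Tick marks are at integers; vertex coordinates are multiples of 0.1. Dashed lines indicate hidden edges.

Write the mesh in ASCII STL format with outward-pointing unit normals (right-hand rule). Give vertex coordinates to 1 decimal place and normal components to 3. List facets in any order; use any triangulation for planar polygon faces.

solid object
 facet normal 0.519 0.223 -0.825
  outer loop
   vertex 2.7 3.9 2.6
   vertex 5.0 0.4 3.1
   vertex 0.9 1.8 0.9
  endloop
 endfacet
 facet normal 0.630 0.499 0.595
  outer loop
   vertex 1.9 3.0 4.2
   vertex 5.0 0.4 3.1
   vertex 2.7 3.9 2.6
  endloop
 endfacet
 facet normal -0.046 -0.879 -0.474
  outer loop
   vertex 2.8 0.3 3.5
   vertex 0.9 1.8 0.9
   vertex 5.0 0.4 3.1
  endloop
 endfacet
 facet normal 0.184 -0.189 0.965
  outer loop
   vertex 2.8 0.3 3.5
   vertex 5.0 0.4 3.1
   vertex 1.9 3.0 4.2
  endloop
 endfacet
 facet normal -0.706 -0.700 0.112
  outer loop
   vertex 1.0 2.1 3.4
   vertex 0.9 1.8 0.9
   vertex 2.8 0.3 3.5
  endloop
 endfacet
 facet normal -0.737 0.674 -0.051
  outer loop
   vertex 1.0 2.1 3.4
   vertex 2.7 3.9 2.6
   vertex 0.9 1.8 0.9
  endloop
 endfacet
 facet normal -0.720 0.693 0.030
  outer loop
   vertex 1.0 2.1 3.4
   vertex 1.9 3.0 4.2
   vertex 2.7 3.9 2.6
  endloop
 endfacet
 facet normal -0.061 -0.270 0.961
  outer loop
   vertex 1.4 2.4 4.0
   vertex 2.8 0.3 3.5
   vertex 1.9 3.0 4.2
  endloop
 endfacet
 facet normal -0.784 0.575 0.235
  outer loop
   vertex 1.4 2.4 4.0
   vertex 1.9 3.0 4.2
   vertex 1.0 2.1 3.4
  endloop
 endfacet
 facet normal -0.562 -0.527 0.638
  outer loop
   vertex 1.4 2.4 4.0
   vertex 1.0 2.1 3.4
   vertex 2.8 0.3 3.5
  endloop
 endfacet
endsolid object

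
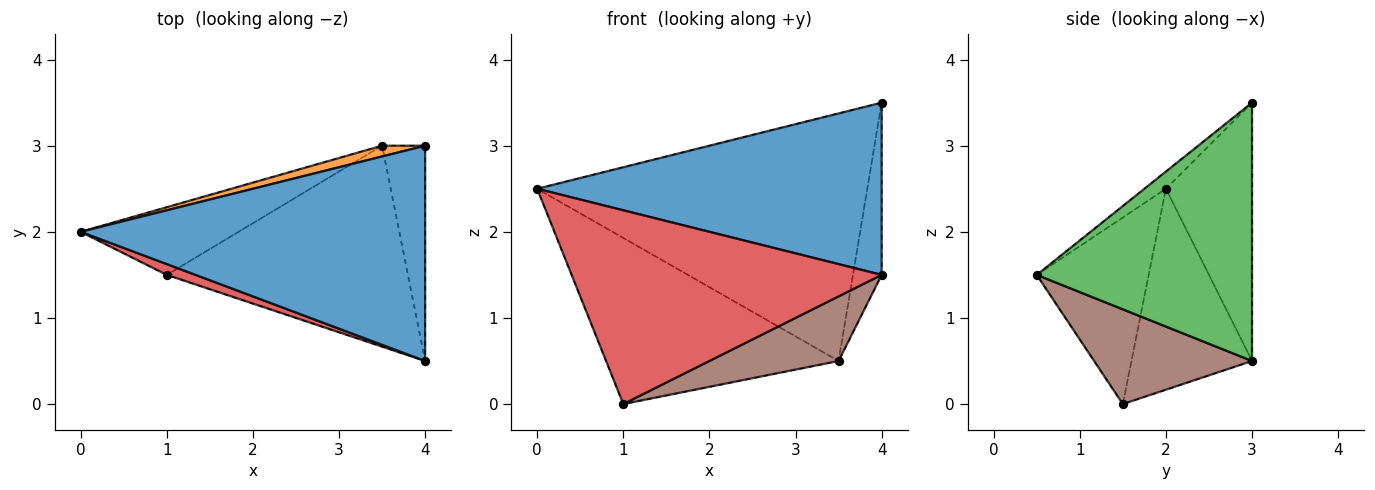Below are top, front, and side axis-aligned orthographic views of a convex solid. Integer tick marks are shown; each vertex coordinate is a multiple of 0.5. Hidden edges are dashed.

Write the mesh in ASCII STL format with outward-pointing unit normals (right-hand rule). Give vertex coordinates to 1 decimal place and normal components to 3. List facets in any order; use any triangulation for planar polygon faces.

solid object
 facet normal -0.039 -0.624 0.780
  outer loop
   vertex 4.0 0.5 1.5
   vertex 4.0 3.0 3.5
   vertex 0.0 2.0 2.5
  endloop
 endfacet
 facet normal -0.252 0.967 0.042
  outer loop
   vertex 3.5 3.0 0.5
   vertex 0.0 2.0 2.5
   vertex 4.0 3.0 3.5
  endloop
 endfacet
 facet normal 0.978 0.130 -0.163
  outer loop
   vertex 3.5 3.0 0.5
   vertex 4.0 3.0 3.5
   vertex 4.0 0.5 1.5
  endloop
 endfacet
 facet normal -0.339 -0.939 0.052
  outer loop
   vertex 1.0 1.5 0.0
   vertex 4.0 0.5 1.5
   vertex 0.0 2.0 2.5
  endloop
 endfacet
 facet normal -0.433 0.835 -0.340
  outer loop
   vertex 1.0 1.5 0.0
   vertex 0.0 2.0 2.5
   vertex 3.5 3.0 0.5
  endloop
 endfacet
 facet normal 0.350 -0.287 -0.892
  outer loop
   vertex 1.0 1.5 0.0
   vertex 3.5 3.0 0.5
   vertex 4.0 0.5 1.5
  endloop
 endfacet
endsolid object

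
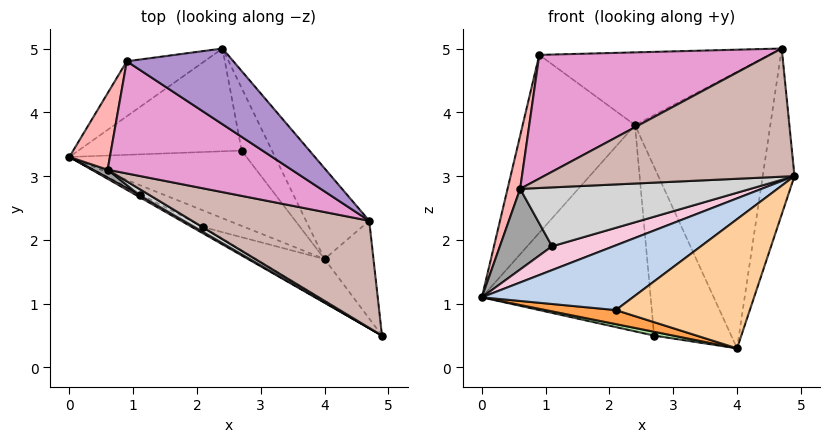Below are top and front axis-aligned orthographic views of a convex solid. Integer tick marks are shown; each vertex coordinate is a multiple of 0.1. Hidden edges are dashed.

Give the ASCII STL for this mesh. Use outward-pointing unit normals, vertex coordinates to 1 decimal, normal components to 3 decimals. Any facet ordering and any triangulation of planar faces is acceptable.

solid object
 facet normal -0.325 0.903 -0.280
  outer loop
   vertex 0.9 4.8 4.9
   vertex 2.4 5.0 3.8
   vertex 0.0 3.3 1.1
  endloop
 endfacet
 facet normal -0.469 -0.879 -0.087
  outer loop
   vertex 2.1 2.2 0.9
   vertex 4.9 0.5 3.0
   vertex 0.0 3.3 1.1
  endloop
 endfacet
 facet normal -0.380 -0.597 -0.706
  outer loop
   vertex 2.1 2.2 0.9
   vertex 0.0 3.3 1.1
   vertex 4.0 1.7 0.3
  endloop
 endfacet
 facet normal -0.328 -0.899 -0.290
  outer loop
   vertex 2.1 2.2 0.9
   vertex 4.0 1.7 0.3
   vertex 4.9 0.5 3.0
  endloop
 endfacet
 facet normal -0.131 0.887 -0.442
  outer loop
   vertex 2.7 3.4 0.5
   vertex 0.0 3.3 1.1
   vertex 2.4 5.0 3.8
  endloop
 endfacet
 facet normal -0.215 -0.050 -0.975
  outer loop
   vertex 2.7 3.4 0.5
   vertex 4.0 1.7 0.3
   vertex 0.0 3.3 1.1
  endloop
 endfacet
 facet normal 0.761 0.608 -0.226
  outer loop
   vertex 2.7 3.4 0.5
   vertex 2.4 5.0 3.8
   vertex 4.0 1.7 0.3
  endloop
 endfacet
 facet normal -0.929 -0.211 0.303
  outer loop
   vertex 0.6 3.1 2.8
   vertex 0.9 4.8 4.9
   vertex 0.0 3.3 1.1
  endloop
 endfacet
 facet normal 0.400 0.635 0.661
  outer loop
   vertex 4.7 2.3 5.0
   vertex 2.4 5.0 3.8
   vertex 0.9 4.8 4.9
  endloop
 endfacet
 facet normal 0.937 0.302 -0.178
  outer loop
   vertex 4.7 2.3 5.0
   vertex 4.9 0.5 3.0
   vertex 4.0 1.7 0.3
  endloop
 endfacet
 facet normal 0.788 0.586 -0.192
  outer loop
   vertex 4.7 2.3 5.0
   vertex 4.0 1.7 0.3
   vertex 2.4 5.0 3.8
  endloop
 endfacet
 facet normal -0.443 -0.688 0.575
  outer loop
   vertex 4.7 2.3 5.0
   vertex 0.6 3.1 2.8
   vertex 4.9 0.5 3.0
  endloop
 endfacet
 facet normal -0.451 -0.661 0.600
  outer loop
   vertex 4.7 2.3 5.0
   vertex 0.9 4.8 4.9
   vertex 0.6 3.1 2.8
  endloop
 endfacet
 facet normal -0.514 -0.855 0.065
  outer loop
   vertex 1.1 2.7 1.9
   vertex 0.0 3.3 1.1
   vertex 4.9 0.5 3.0
  endloop
 endfacet
 facet normal -0.524 -0.847 0.085
  outer loop
   vertex 1.1 2.7 1.9
   vertex 0.6 3.1 2.8
   vertex 0.0 3.3 1.1
  endloop
 endfacet
 facet normal -0.518 -0.850 0.090
  outer loop
   vertex 1.1 2.7 1.9
   vertex 4.9 0.5 3.0
   vertex 0.6 3.1 2.8
  endloop
 endfacet
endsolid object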